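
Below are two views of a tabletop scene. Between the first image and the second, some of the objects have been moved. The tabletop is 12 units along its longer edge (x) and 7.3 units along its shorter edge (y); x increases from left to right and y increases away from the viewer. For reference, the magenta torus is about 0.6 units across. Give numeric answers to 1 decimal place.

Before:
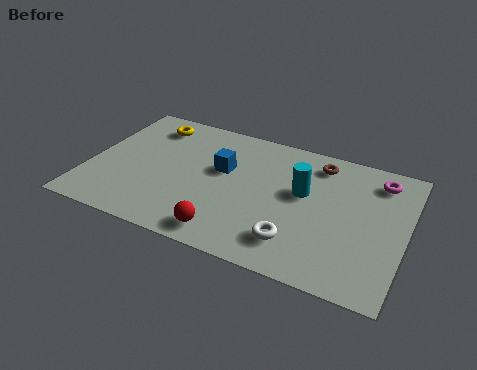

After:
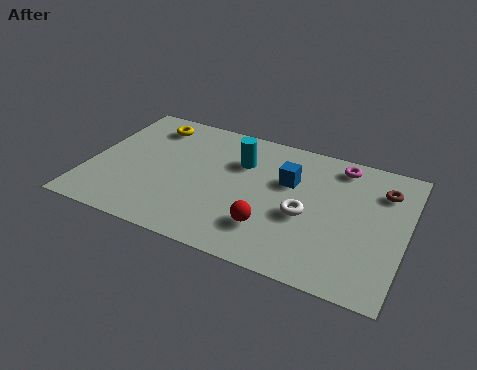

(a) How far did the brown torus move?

2.6

From (8.5, 6.1) to (11.0, 5.5), the brown torus covered √(2.5² + 0.6²) ≈ 2.6 units.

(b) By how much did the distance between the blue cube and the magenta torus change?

-3.6

They were about 6.0 units apart before and 2.4 after — 3.6 units closer together.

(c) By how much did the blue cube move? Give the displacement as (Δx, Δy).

(2.5, 0.3)

From the two frames, the blue cube sits at roughly (5.0, 4.4) before and (7.5, 4.7) after.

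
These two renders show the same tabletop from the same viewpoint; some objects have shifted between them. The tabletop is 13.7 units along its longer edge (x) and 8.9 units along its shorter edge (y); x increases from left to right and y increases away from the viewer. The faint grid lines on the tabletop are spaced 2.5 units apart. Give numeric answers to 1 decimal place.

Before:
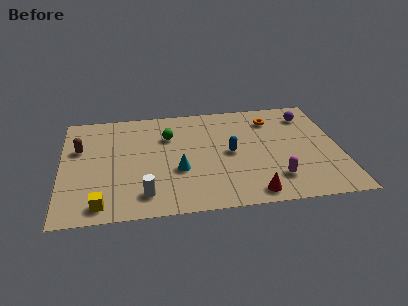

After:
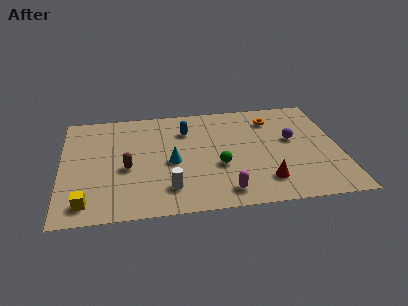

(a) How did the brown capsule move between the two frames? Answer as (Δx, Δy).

(2.3, -1.9)

From the two frames, the brown capsule sits at roughly (0.9, 5.7) before and (3.2, 3.8) after.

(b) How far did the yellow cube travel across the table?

0.7

From (1.9, 1.1) to (1.2, 1.3), the yellow cube covered √(0.7² + 0.2²) ≈ 0.7 units.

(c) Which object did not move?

the orange torus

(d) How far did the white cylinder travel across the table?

1.2

From (4.0, 1.6) to (5.2, 1.9), the white cylinder covered √(1.2² + 0.3²) ≈ 1.2 units.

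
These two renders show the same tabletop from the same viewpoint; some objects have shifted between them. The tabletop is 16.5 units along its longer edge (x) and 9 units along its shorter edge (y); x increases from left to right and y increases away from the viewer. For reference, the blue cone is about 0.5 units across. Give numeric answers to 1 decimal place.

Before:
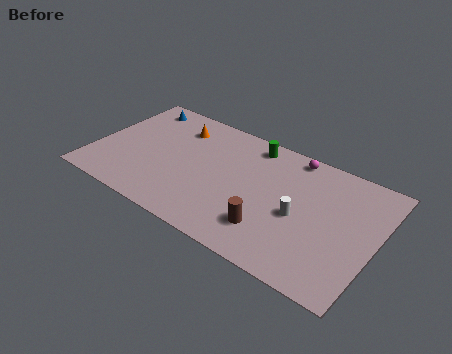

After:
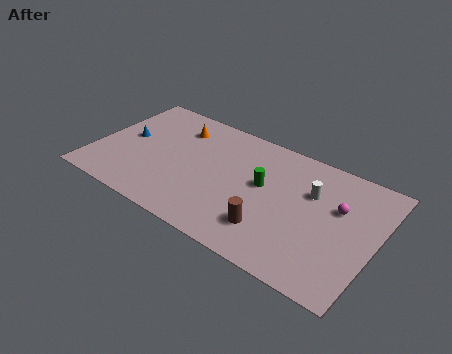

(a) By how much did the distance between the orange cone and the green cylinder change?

+1.3

Before: roughly 4.5 units apart; after: 5.8. That's 1.3 units further apart.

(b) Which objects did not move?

the brown cylinder and the orange cone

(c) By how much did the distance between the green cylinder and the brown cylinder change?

-2.9

Before: roughly 5.9 units apart; after: 3.0. That's 2.9 units closer together.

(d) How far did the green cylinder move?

2.9

The green cylinder was near (8.8, 7.8) before and (9.9, 5.1) after, so it travelled √(1.1² + 2.7²) ≈ 2.9 units.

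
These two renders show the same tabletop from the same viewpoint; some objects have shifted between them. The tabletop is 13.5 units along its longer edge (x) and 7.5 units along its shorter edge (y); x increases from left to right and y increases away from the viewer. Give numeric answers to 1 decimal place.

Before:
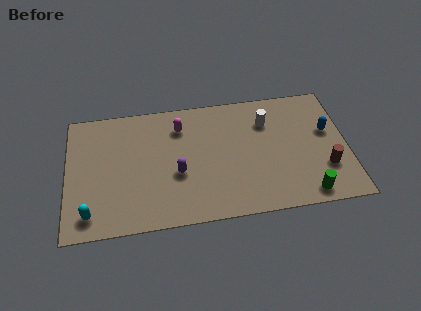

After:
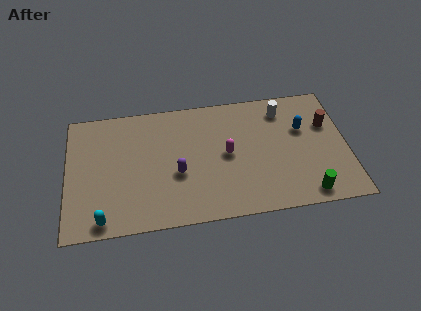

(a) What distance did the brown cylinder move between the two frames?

2.6

The brown cylinder moved from about (12.4, 2.3) to (12.6, 4.9), a distance of √(0.2² + 2.6²) ≈ 2.6.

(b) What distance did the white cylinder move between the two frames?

1.0

The white cylinder moved from about (9.7, 5.5) to (10.5, 6.1), a distance of √(0.8² + 0.6²) ≈ 1.0.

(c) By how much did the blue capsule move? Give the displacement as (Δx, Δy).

(-1.2, 0.3)

From the two frames, the blue capsule sits at roughly (12.6, 4.5) before and (11.4, 4.8) after.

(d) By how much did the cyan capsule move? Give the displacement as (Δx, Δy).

(0.6, -0.4)

The cyan capsule started near (1.1, 1.2) and ended near (1.7, 0.8).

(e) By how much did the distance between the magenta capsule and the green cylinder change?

-3.0

They were about 7.7 units apart before and 4.7 after — 3.0 units closer together.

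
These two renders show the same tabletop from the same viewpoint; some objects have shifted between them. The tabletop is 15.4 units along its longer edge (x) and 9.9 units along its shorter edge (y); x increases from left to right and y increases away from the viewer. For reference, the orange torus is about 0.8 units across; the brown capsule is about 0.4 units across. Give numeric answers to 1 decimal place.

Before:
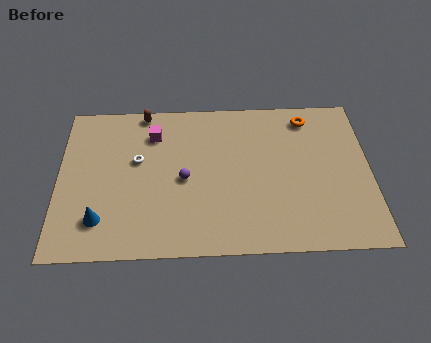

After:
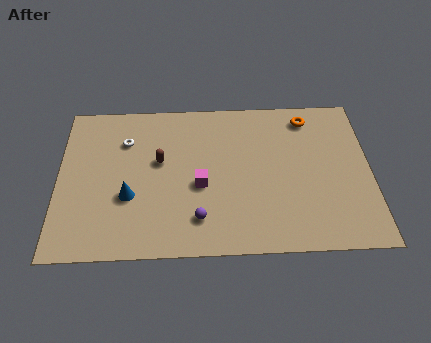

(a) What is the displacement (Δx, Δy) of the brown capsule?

(0.8, -3.3)

The brown capsule started near (4.2, 9.1) and ended near (5.0, 5.8).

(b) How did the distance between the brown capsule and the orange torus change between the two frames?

-0.4

Before: roughly 8.2 units apart; after: 7.8. That's 0.4 units closer together.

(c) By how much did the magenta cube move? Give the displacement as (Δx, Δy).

(2.3, -3.4)

The magenta cube was at about (4.7, 7.6) and moved to about (7.0, 4.2).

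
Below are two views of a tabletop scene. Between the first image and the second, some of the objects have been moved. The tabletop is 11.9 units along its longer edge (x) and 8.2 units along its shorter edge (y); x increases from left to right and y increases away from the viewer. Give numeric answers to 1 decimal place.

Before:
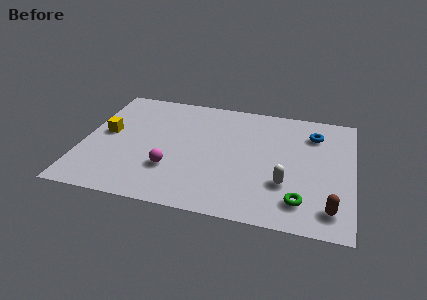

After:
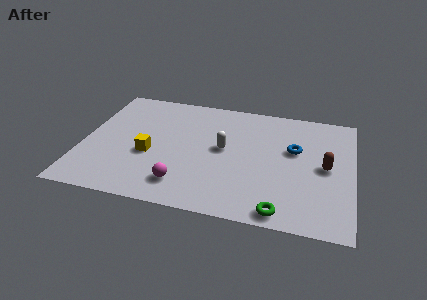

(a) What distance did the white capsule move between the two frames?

3.3

From (9.0, 2.6) to (6.2, 4.4), the white capsule covered √(2.8² + 1.8²) ≈ 3.3 units.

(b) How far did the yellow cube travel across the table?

2.3

From (1.0, 4.4) to (3.0, 3.3), the yellow cube covered √(2.0² + 1.1²) ≈ 2.3 units.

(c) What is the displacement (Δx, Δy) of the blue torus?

(-0.8, -1.3)

From the two frames, the blue torus sits at roughly (10.1, 6.3) before and (9.3, 5.0) after.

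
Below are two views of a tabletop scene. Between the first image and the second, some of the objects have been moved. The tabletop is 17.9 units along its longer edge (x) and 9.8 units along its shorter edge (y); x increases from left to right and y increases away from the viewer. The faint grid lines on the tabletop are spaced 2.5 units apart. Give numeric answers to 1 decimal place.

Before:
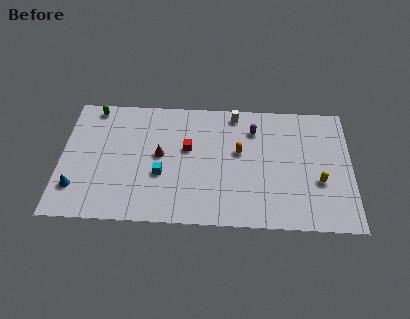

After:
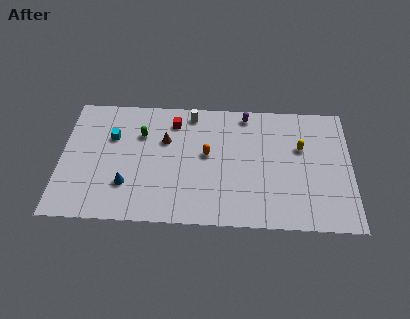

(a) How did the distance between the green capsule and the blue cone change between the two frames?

-2.4

They were about 6.5 units apart before and 4.1 after — 2.4 units closer together.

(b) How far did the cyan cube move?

4.2

The cyan cube was near (6.2, 3.7) before and (3.1, 6.5) after, so it travelled √(3.1² + 2.8²) ≈ 4.2 units.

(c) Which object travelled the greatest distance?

the cyan cube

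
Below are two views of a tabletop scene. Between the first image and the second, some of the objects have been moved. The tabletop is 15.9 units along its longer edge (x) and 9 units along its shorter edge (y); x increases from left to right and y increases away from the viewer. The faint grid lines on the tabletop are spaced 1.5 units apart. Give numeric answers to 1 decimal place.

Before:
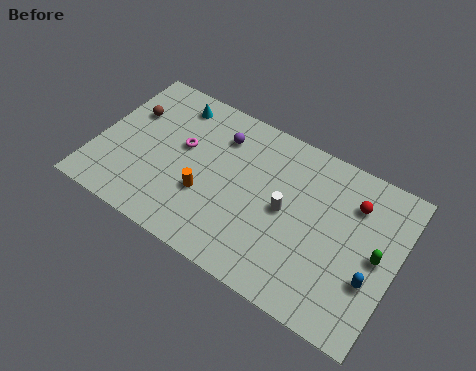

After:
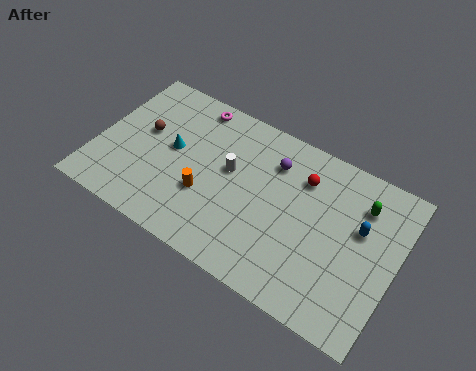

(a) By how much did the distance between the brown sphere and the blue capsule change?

-2.1

They were about 13.7 units apart before and 11.6 after — 2.1 units closer together.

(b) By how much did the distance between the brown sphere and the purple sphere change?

+2.1

They were about 4.9 units apart before and 7.0 after — 2.1 units further apart.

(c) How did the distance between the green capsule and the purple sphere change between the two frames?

-4.3

The distance was about 9.0 in the first image and 4.7 in the second, so they moved 4.3 units closer together.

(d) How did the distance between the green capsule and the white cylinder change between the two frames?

+2.2

The distance was about 4.8 in the first image and 7.0 in the second, so they moved 2.2 units further apart.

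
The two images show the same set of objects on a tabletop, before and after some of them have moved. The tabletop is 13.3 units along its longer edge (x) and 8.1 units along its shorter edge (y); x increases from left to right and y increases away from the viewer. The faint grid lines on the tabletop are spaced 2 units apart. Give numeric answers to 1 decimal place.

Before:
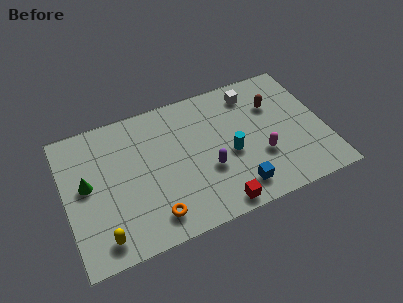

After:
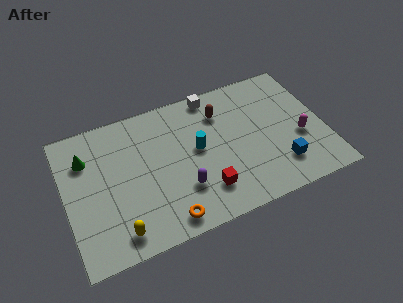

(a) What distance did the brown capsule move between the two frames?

2.7

The brown capsule was near (10.9, 5.6) before and (8.2, 6.1) after, so it travelled √(2.7² + 0.5²) ≈ 2.7 units.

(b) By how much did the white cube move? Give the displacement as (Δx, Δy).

(-2.0, 0.6)

From the two frames, the white cube sits at roughly (9.9, 6.7) before and (7.9, 7.3) after.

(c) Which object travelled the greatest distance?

the brown capsule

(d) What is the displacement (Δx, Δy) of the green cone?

(0.1, 1.5)

The green cone started near (1.1, 4.4) and ended near (1.2, 5.9).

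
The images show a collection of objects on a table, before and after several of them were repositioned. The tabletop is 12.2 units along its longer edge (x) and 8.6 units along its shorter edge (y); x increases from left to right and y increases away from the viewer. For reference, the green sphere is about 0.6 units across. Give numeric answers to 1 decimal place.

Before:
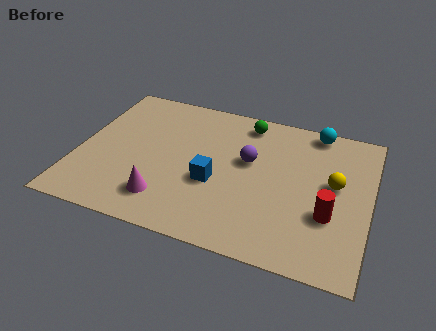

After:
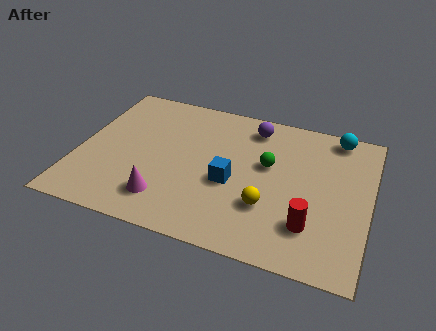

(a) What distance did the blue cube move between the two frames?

0.7

The blue cube moved from about (5.8, 3.4) to (6.5, 3.6), a distance of √(0.7² + 0.2²) ≈ 0.7.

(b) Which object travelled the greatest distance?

the yellow sphere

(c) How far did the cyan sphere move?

0.9

From (9.7, 7.8) to (10.6, 7.7), the cyan sphere covered √(0.9² + 0.1²) ≈ 0.9 units.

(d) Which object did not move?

the magenta cone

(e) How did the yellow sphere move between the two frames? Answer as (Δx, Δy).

(-2.6, -2.1)

The yellow sphere was at about (10.7, 4.8) and moved to about (8.1, 2.7).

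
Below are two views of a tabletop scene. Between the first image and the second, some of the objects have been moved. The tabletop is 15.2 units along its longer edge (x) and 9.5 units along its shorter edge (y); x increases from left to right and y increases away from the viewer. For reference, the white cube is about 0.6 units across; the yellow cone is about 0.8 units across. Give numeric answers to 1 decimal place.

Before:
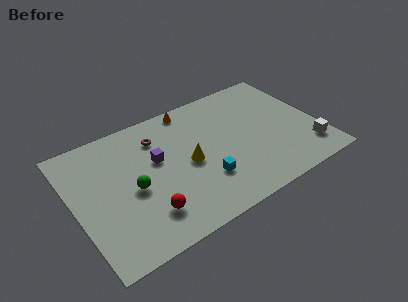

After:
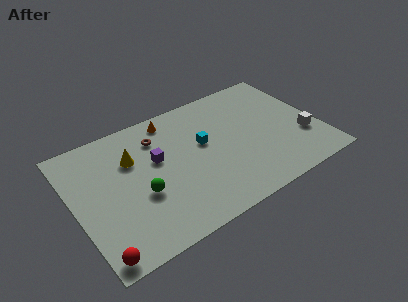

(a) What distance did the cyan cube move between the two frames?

2.7

From (7.7, 2.8) to (8.1, 5.5), the cyan cube covered √(0.4² + 2.7²) ≈ 2.7 units.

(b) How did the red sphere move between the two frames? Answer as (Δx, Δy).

(-3.2, -1.3)

The red sphere started near (4.0, 2.2) and ended near (0.8, 0.9).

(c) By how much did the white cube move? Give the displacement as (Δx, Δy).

(-0.1, 1.1)

From the two frames, the white cube sits at roughly (14.2, 2.0) before and (14.1, 3.1) after.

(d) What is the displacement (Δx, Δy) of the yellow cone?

(-3.2, 2.0)

The yellow cone started near (7.0, 4.5) and ended near (3.8, 6.5).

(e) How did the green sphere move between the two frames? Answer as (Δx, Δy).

(0.4, -0.6)

The green sphere started near (3.5, 4.3) and ended near (3.9, 3.7).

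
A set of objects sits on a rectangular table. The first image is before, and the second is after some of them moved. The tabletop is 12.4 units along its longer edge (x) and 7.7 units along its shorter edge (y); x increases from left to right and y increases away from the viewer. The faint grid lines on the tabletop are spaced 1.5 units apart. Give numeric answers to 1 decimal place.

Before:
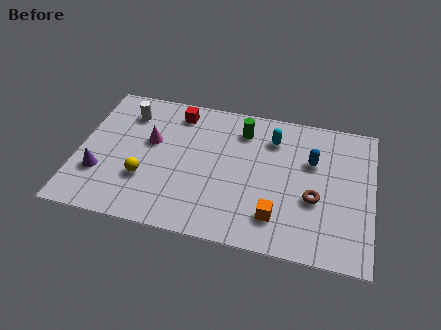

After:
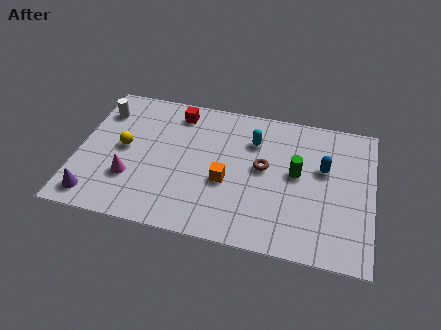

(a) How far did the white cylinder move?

1.1

The white cylinder moved from about (1.9, 6.0) to (0.8, 5.9), a distance of √(1.1² + 0.1²) ≈ 1.1.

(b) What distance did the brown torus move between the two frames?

2.5

From (10.0, 3.0) to (7.8, 4.2), the brown torus covered √(2.2² + 1.2²) ≈ 2.5 units.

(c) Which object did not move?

the red cube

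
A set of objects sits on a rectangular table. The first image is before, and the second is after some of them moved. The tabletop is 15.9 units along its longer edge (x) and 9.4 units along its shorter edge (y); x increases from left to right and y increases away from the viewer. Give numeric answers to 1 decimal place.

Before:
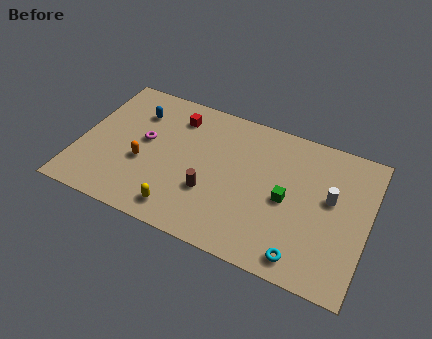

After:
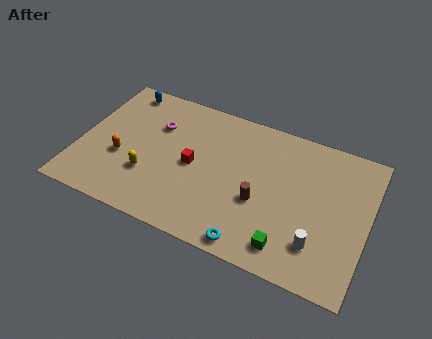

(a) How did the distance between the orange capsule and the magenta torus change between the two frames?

+1.8

The distance was about 1.5 in the first image and 3.3 in the second, so they moved 1.8 units further apart.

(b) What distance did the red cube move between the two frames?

3.2

From (5.0, 7.5) to (6.3, 4.6), the red cube covered √(1.3² + 2.9²) ≈ 3.2 units.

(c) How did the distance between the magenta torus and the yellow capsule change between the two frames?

-1.0

They were about 4.5 units apart before and 3.5 after — 1.0 units closer together.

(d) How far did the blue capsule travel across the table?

1.6

The blue capsule was near (2.8, 7.0) before and (1.8, 8.3) after, so it travelled √(1.0² + 1.3²) ≈ 1.6 units.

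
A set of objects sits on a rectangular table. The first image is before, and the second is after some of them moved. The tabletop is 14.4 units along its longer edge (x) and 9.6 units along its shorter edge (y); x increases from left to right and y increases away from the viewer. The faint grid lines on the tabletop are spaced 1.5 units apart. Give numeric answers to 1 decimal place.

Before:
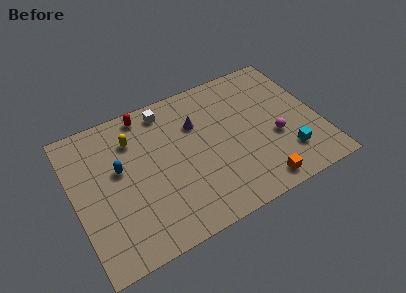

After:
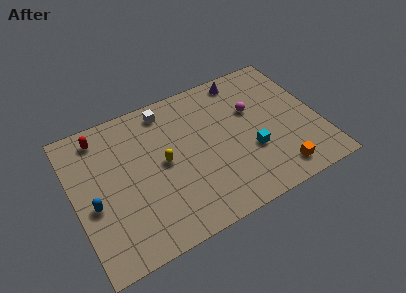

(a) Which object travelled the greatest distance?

the purple cone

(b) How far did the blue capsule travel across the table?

2.3

The blue capsule moved from about (2.7, 5.6) to (1.0, 4.0), a distance of √(1.7² + 1.6²) ≈ 2.3.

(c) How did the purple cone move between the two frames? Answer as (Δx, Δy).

(3.1, 1.9)

The purple cone started near (7.4, 6.6) and ended near (10.5, 8.5).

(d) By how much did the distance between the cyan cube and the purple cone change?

-1.3

Before: roughly 6.4 units apart; after: 5.1. That's 1.3 units closer together.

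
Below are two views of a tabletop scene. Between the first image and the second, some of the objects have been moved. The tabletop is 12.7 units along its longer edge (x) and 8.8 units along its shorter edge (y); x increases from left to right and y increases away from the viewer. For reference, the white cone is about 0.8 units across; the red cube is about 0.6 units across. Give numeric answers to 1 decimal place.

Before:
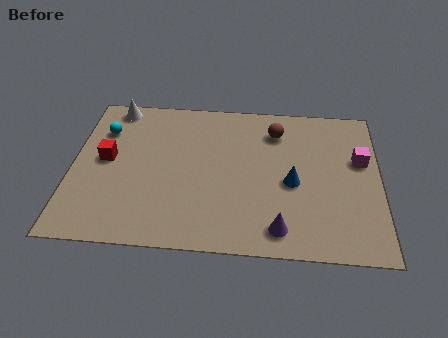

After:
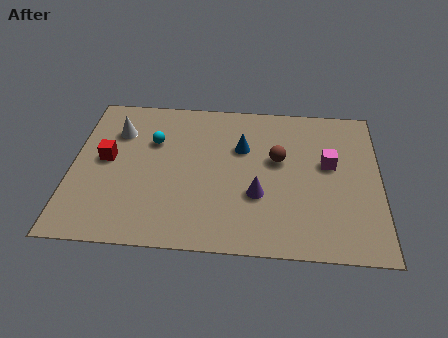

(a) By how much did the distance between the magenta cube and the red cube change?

-1.3

They were about 10.5 units apart before and 9.2 after — 1.3 units closer together.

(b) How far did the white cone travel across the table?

1.5

The white cone was near (1.6, 7.9) before and (1.8, 6.4) after, so it travelled √(0.2² + 1.5²) ≈ 1.5 units.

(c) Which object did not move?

the red cube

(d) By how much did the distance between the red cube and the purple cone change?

-1.5

The distance was about 8.0 in the first image and 6.5 in the second, so they moved 1.5 units closer together.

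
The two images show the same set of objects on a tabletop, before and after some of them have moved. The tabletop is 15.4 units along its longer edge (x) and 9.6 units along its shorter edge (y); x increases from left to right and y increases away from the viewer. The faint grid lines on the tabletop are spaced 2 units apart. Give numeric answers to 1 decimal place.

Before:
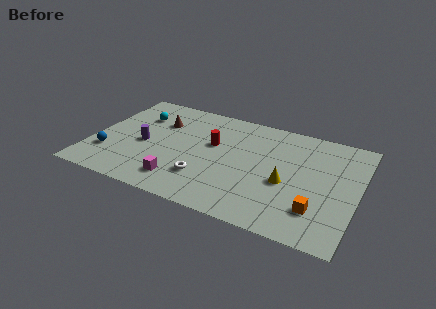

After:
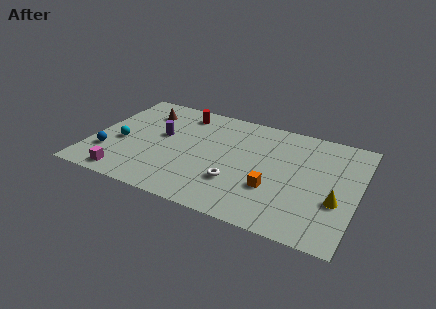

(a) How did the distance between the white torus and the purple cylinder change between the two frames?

+1.2

The distance was about 4.2 in the first image and 5.4 in the second, so they moved 1.2 units further apart.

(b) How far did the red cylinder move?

3.1

The red cylinder moved from about (6.9, 5.8) to (4.8, 8.1), a distance of √(2.1² + 2.3²) ≈ 3.1.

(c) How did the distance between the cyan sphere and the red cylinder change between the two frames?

+0.4

Before: roughly 4.7 units apart; after: 5.1. That's 0.4 units further apart.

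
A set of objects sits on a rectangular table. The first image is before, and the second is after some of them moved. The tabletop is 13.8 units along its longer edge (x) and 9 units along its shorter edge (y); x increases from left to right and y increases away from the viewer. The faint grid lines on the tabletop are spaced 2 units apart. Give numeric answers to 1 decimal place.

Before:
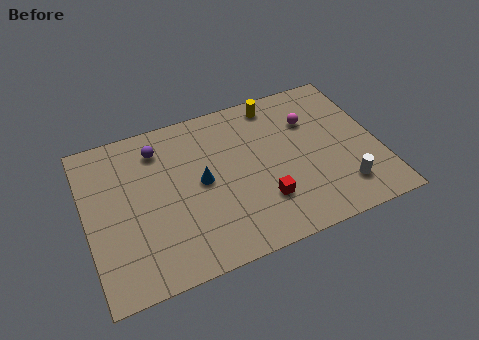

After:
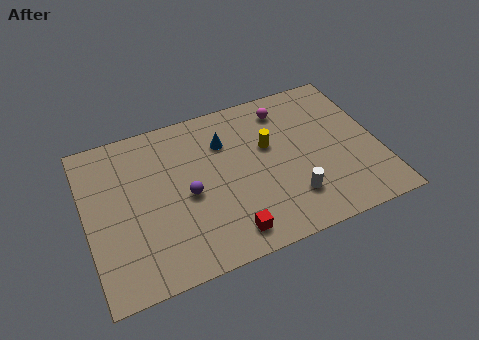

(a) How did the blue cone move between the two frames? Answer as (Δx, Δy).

(1.3, 1.9)

From the two frames, the blue cone sits at roughly (5.4, 4.6) before and (6.7, 6.5) after.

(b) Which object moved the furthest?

the purple sphere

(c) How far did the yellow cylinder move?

2.5

The yellow cylinder was near (9.3, 7.9) before and (8.7, 5.5) after, so it travelled √(0.6² + 2.4²) ≈ 2.5 units.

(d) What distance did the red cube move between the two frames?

2.2

From (8.1, 2.5) to (6.3, 1.3), the red cube covered √(1.8² + 1.2²) ≈ 2.2 units.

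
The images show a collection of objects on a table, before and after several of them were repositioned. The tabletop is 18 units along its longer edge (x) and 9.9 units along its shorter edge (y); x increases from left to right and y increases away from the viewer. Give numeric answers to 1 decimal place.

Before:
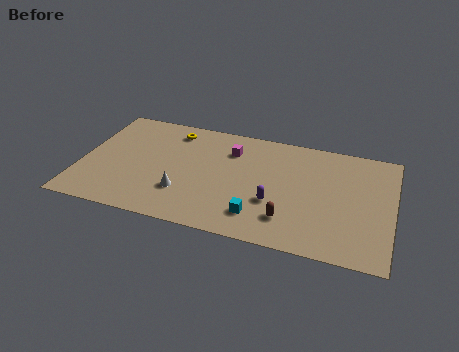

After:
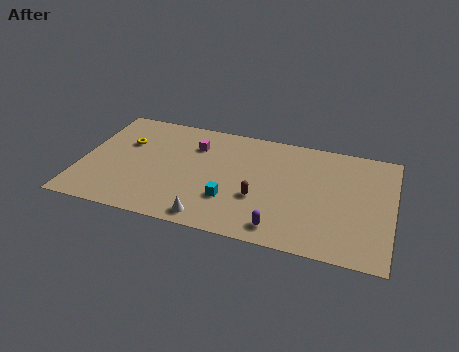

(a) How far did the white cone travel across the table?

2.5

From (6.1, 2.9) to (7.8, 1.1), the white cone covered √(1.7² + 1.8²) ≈ 2.5 units.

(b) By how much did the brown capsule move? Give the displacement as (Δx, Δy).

(-1.8, 1.3)

The brown capsule was at about (12.2, 2.3) and moved to about (10.4, 3.6).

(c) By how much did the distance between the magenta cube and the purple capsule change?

+3.2

They were about 4.8 units apart before and 8.0 after — 3.2 units further apart.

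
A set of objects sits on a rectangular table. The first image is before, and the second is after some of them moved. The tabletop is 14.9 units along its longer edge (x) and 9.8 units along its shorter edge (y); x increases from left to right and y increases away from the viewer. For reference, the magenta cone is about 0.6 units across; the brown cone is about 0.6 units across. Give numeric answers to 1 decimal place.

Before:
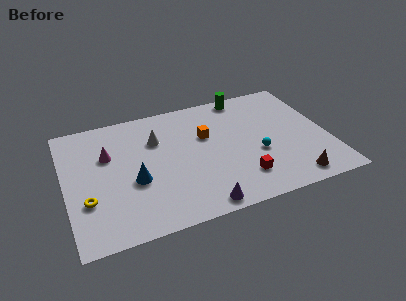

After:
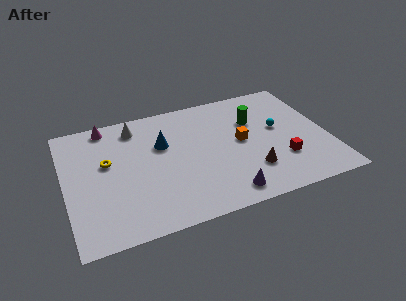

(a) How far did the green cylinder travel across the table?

2.3

The green cylinder was near (10.6, 8.9) before and (10.9, 6.6) after, so it travelled √(0.3² + 2.3²) ≈ 2.3 units.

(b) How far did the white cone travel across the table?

1.8

The white cone was near (5.3, 6.8) before and (4.2, 8.2) after, so it travelled √(1.1² + 1.4²) ≈ 1.8 units.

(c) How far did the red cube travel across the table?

2.5

From (9.7, 2.2) to (12.1, 2.9), the red cube covered √(2.4² + 0.7²) ≈ 2.5 units.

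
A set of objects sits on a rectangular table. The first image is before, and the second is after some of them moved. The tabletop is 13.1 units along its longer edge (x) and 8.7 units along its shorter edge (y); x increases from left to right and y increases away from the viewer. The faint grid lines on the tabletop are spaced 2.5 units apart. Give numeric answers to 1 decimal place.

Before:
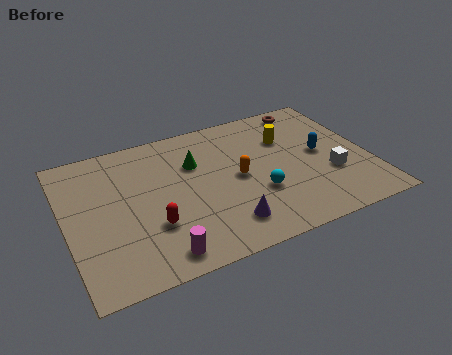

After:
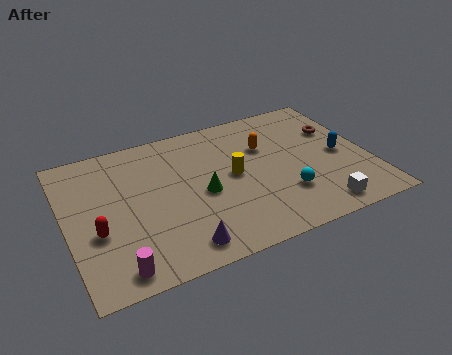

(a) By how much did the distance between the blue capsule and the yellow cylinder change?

+2.7

The distance was about 2.0 in the first image and 4.7 in the second, so they moved 2.7 units further apart.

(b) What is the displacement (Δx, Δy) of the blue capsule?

(0.8, -0.4)

The blue capsule started near (11.1, 4.5) and ended near (11.9, 4.1).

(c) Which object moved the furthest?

the yellow cylinder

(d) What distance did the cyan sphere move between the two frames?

1.2

The cyan sphere moved from about (8.1, 3.0) to (9.2, 2.5), a distance of √(1.1² + 0.5²) ≈ 1.2.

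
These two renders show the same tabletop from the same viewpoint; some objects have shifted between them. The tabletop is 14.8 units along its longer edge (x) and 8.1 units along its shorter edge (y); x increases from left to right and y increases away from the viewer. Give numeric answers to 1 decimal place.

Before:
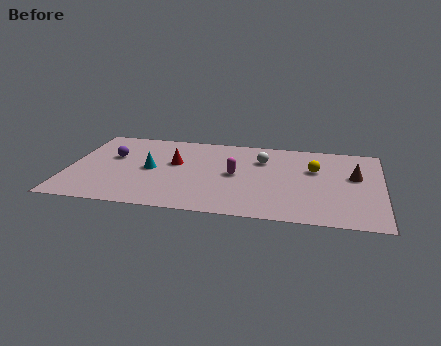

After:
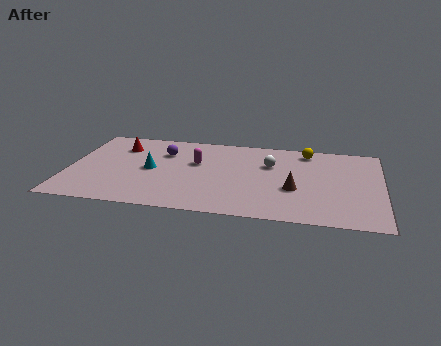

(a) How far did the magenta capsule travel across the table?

2.1

The magenta capsule was near (7.9, 4.1) before and (6.0, 5.0) after, so it travelled √(1.9² + 0.9²) ≈ 2.1 units.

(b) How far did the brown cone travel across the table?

3.3

The brown cone was near (13.5, 4.8) before and (10.7, 3.1) after, so it travelled √(2.8² + 1.7²) ≈ 3.3 units.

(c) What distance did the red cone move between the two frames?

3.0

From (5.0, 4.8) to (2.3, 6.1), the red cone covered √(2.7² + 1.3²) ≈ 3.0 units.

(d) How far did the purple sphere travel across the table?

2.5

The purple sphere was near (2.0, 5.0) before and (4.4, 5.8) after, so it travelled √(2.4² + 0.8²) ≈ 2.5 units.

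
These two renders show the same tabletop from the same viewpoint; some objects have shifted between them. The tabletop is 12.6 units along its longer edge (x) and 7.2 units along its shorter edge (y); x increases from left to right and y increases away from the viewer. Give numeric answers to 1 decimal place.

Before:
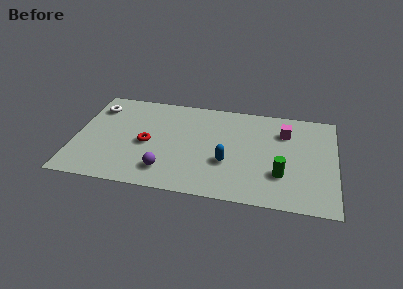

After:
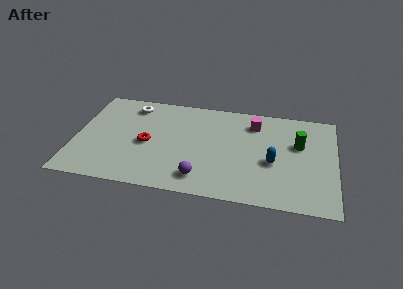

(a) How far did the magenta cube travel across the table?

1.6

From (10.1, 5.3) to (8.6, 5.7), the magenta cube covered √(1.5² + 0.4²) ≈ 1.6 units.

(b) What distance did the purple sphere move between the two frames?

1.7

The purple sphere was near (4.5, 1.5) before and (6.2, 1.3) after, so it travelled √(1.7² + 0.2²) ≈ 1.7 units.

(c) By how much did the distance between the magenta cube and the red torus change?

-1.3

They were about 6.9 units apart before and 5.6 after — 1.3 units closer together.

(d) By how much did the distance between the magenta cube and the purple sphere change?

-1.8

Before: roughly 6.8 units apart; after: 5.0. That's 1.8 units closer together.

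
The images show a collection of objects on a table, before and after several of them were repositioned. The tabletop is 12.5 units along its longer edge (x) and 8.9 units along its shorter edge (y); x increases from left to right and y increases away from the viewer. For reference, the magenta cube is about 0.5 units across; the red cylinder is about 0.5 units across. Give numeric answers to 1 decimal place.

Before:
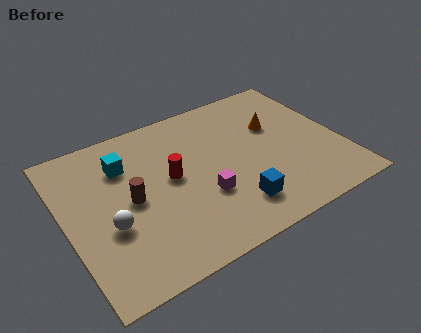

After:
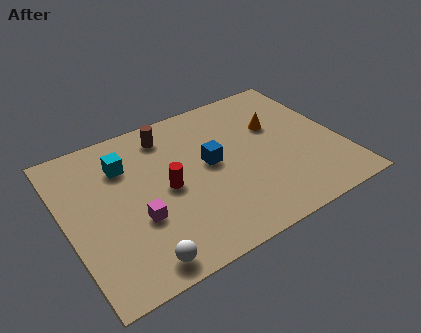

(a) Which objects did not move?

the orange cone and the cyan cube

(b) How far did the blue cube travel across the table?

3.0

The blue cube moved from about (7.2, 1.9) to (6.6, 4.8), a distance of √(0.6² + 2.9²) ≈ 3.0.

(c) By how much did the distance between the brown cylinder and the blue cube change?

-1.9

The distance was about 5.0 in the first image and 3.1 in the second, so they moved 1.9 units closer together.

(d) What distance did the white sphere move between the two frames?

2.6

The white sphere moved from about (1.8, 3.4) to (2.7, 1.0), a distance of √(0.9² + 2.4²) ≈ 2.6.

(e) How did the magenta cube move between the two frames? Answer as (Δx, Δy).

(-3.0, 0.1)

From the two frames, the magenta cube sits at roughly (6.0, 3.1) before and (3.0, 3.2) after.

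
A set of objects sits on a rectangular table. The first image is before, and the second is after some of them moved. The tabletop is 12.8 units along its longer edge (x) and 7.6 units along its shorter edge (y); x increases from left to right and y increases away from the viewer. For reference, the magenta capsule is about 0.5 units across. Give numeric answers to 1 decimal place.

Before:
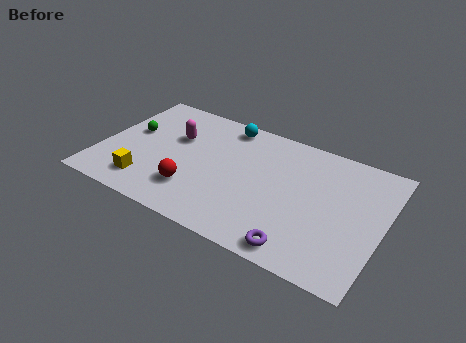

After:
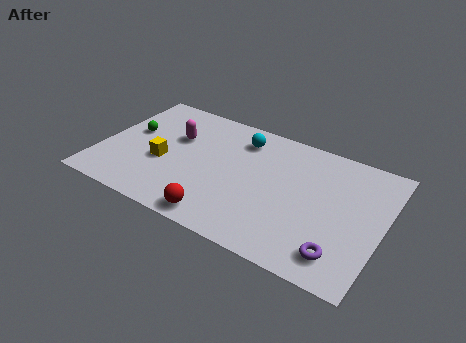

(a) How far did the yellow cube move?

1.7

The yellow cube moved from about (2.4, 1.5) to (2.9, 3.1), a distance of √(0.5² + 1.6²) ≈ 1.7.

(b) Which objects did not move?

the green sphere and the magenta capsule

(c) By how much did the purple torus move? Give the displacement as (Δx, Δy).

(1.7, 0.5)

The purple torus was at about (9.5, 0.9) and moved to about (11.2, 1.4).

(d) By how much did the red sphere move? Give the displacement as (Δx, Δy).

(1.4, -1.1)

The red sphere started near (4.5, 2.0) and ended near (5.9, 0.9).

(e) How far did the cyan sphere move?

1.0

From (5.3, 6.7) to (6.1, 6.1), the cyan sphere covered √(0.8² + 0.6²) ≈ 1.0 units.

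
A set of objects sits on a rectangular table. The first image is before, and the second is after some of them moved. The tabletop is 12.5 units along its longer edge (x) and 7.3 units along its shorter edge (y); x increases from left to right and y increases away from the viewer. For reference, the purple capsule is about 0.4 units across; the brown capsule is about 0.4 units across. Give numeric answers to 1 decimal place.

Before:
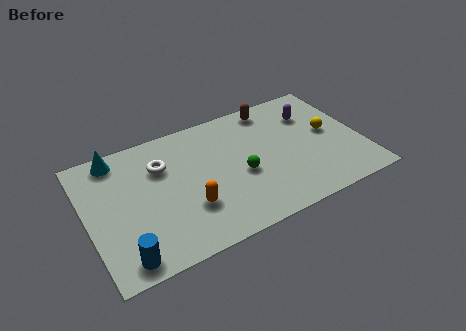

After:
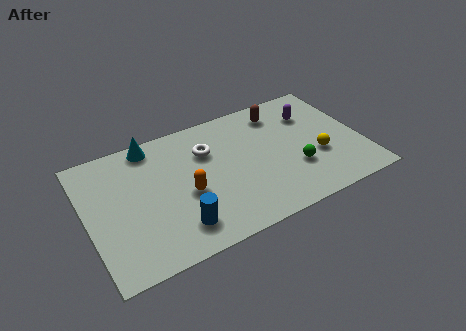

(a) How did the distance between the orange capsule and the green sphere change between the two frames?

+2.3

They were about 2.6 units apart before and 4.9 after — 2.3 units further apart.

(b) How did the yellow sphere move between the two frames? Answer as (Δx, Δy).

(-0.7, -1.2)

The yellow sphere was at about (11.1, 3.9) and moved to about (10.4, 2.7).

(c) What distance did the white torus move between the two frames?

2.1

The white torus was near (3.5, 5.1) before and (5.6, 5.1) after, so it travelled √(2.1² + 0.0²) ≈ 2.1 units.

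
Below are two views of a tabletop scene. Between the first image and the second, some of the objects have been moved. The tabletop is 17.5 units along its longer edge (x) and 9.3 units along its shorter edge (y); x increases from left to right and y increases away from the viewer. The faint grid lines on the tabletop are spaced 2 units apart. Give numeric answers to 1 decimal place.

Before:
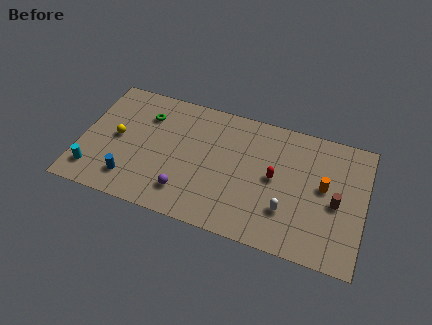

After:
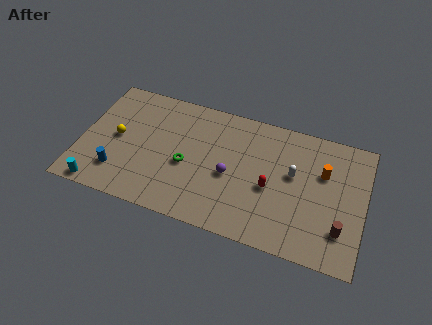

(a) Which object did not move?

the yellow sphere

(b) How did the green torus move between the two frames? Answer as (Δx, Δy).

(2.8, -2.9)

The green torus was at about (3.8, 6.9) and moved to about (6.6, 4.0).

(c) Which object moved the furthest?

the green torus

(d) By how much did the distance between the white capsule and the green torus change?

-3.4

The distance was about 10.0 in the first image and 6.6 in the second, so they moved 3.4 units closer together.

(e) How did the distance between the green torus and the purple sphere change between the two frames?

-3.0

They were about 5.7 units apart before and 2.7 after — 3.0 units closer together.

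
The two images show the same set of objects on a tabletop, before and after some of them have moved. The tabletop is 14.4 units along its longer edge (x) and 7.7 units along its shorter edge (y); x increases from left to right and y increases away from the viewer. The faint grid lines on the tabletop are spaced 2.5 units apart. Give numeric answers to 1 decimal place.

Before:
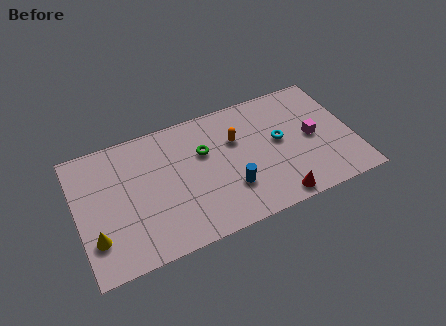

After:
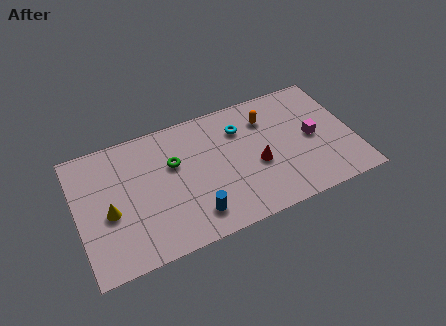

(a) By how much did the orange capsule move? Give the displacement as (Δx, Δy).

(1.7, 0.7)

The orange capsule was at about (8.4, 5.1) and moved to about (10.1, 5.8).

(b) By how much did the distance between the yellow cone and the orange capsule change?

+0.7

They were about 8.2 units apart before and 8.9 after — 0.7 units further apart.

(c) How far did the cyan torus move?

2.4

The cyan torus was near (10.6, 4.2) before and (8.7, 5.7) after, so it travelled √(1.9² + 1.5²) ≈ 2.4 units.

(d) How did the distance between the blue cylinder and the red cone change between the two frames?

+1.2

Before: roughly 2.7 units apart; after: 3.9. That's 1.2 units further apart.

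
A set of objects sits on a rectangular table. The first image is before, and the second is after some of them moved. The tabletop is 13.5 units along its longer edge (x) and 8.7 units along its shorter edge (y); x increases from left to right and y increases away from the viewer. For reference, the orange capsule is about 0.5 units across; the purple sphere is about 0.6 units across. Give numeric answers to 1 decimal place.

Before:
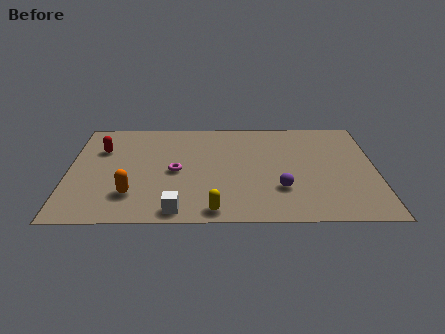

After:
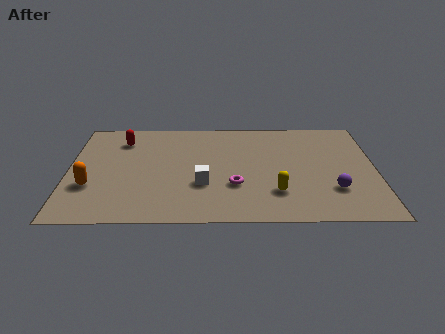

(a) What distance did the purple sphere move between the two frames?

2.3

From (9.3, 2.6) to (11.6, 2.5), the purple sphere covered √(2.3² + 0.1²) ≈ 2.3 units.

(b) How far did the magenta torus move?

2.9

From (4.7, 4.1) to (7.3, 2.9), the magenta torus covered √(2.6² + 1.2²) ≈ 2.9 units.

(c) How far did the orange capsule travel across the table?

1.9

The orange capsule was near (2.8, 2.2) before and (1.0, 2.9) after, so it travelled √(1.8² + 0.7²) ≈ 1.9 units.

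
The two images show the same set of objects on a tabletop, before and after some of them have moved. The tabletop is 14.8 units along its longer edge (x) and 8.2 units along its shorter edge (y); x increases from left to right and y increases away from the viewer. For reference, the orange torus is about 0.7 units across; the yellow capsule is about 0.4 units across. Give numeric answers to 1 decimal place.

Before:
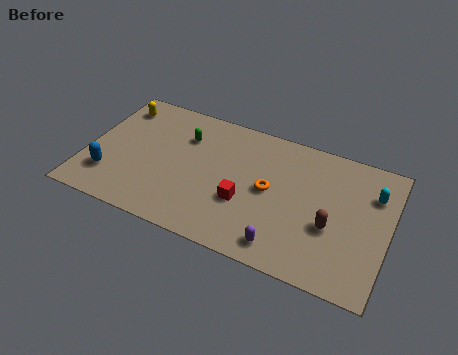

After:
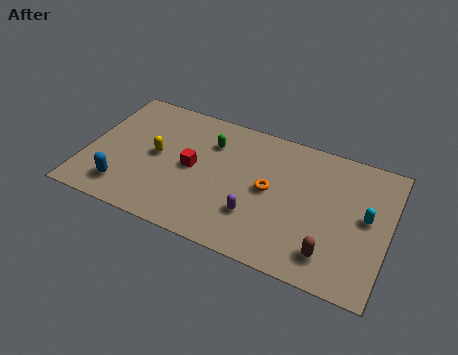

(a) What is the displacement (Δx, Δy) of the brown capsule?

(0.1, -1.6)

From the two frames, the brown capsule sits at roughly (12.1, 3.2) before and (12.2, 1.6) after.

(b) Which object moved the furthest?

the yellow capsule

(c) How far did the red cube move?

2.9

The red cube was near (7.9, 3.0) before and (5.2, 4.1) after, so it travelled √(2.7² + 1.1²) ≈ 2.9 units.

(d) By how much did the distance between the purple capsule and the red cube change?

+0.9

Before: roughly 2.8 units apart; after: 3.7. That's 0.9 units further apart.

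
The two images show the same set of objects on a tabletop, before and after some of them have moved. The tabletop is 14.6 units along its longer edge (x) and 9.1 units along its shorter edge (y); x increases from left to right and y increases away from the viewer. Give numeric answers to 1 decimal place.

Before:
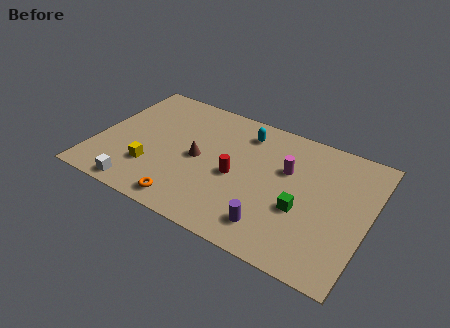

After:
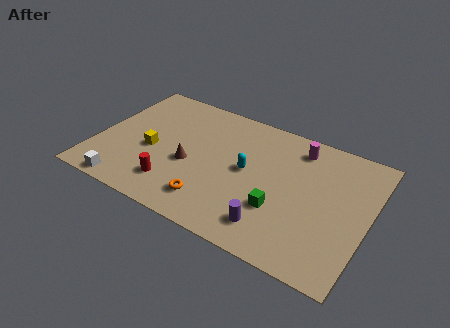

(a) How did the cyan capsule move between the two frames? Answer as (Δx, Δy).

(0.5, -2.6)

From the two frames, the cyan capsule sits at roughly (7.6, 7.4) before and (8.1, 4.8) after.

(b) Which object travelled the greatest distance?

the red cylinder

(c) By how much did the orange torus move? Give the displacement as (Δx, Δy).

(1.2, 0.7)

The orange torus started near (5.4, 1.1) and ended near (6.6, 1.8).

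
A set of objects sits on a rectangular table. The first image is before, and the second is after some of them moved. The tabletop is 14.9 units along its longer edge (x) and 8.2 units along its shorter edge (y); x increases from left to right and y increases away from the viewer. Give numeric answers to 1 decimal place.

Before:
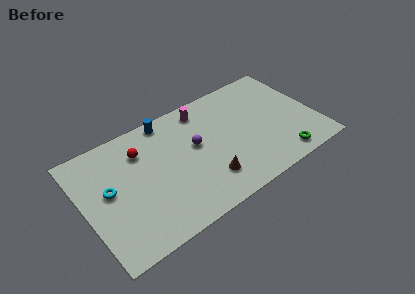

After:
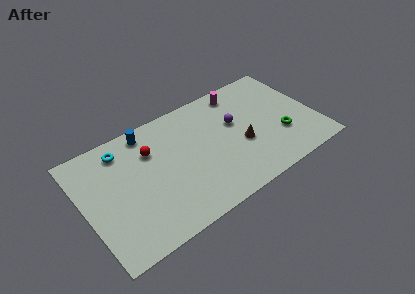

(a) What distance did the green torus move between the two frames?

1.6

The green torus was near (12.2, 1.1) before and (12.5, 2.7) after, so it travelled √(0.3² + 1.6²) ≈ 1.6 units.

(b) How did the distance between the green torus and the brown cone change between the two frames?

-2.2

They were about 4.8 units apart before and 2.6 after — 2.2 units closer together.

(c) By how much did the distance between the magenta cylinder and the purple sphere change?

-0.3

Before: roughly 2.5 units apart; after: 2.2. That's 0.3 units closer together.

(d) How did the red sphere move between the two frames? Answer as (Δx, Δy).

(0.6, -0.3)

From the two frames, the red sphere sits at roughly (3.9, 6.1) before and (4.5, 5.8) after.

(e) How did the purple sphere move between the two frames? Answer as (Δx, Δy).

(2.7, 0.3)

The purple sphere started near (7.2, 4.7) and ended near (9.9, 5.0).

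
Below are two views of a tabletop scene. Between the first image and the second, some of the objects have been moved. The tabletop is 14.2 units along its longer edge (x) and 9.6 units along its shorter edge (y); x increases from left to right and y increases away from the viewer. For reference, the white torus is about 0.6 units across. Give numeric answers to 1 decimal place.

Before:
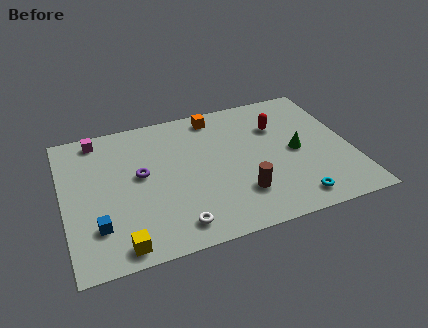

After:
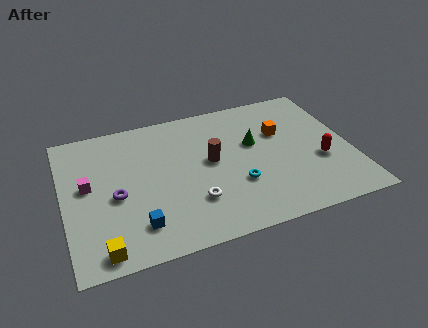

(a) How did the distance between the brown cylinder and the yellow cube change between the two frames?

+0.9

Before: roughly 6.2 units apart; after: 7.1. That's 0.9 units further apart.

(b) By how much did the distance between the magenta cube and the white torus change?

-2.2

The distance was about 7.8 in the first image and 5.6 in the second, so they moved 2.2 units closer together.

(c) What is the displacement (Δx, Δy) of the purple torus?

(-1.3, -1.1)

The purple torus was at about (3.8, 5.3) and moved to about (2.5, 4.2).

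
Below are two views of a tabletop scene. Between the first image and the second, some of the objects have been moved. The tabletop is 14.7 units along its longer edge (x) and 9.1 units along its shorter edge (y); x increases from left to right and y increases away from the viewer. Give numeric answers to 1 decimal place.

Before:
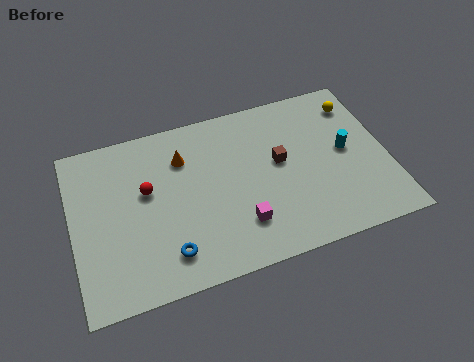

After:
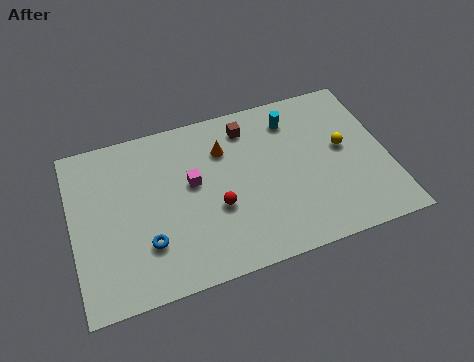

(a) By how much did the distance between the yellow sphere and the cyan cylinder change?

+0.6

The distance was about 2.6 in the first image and 3.2 in the second, so they moved 0.6 units further apart.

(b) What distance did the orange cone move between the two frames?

1.9

From (5.3, 6.7) to (7.2, 6.6), the orange cone covered √(1.9² + 0.1²) ≈ 1.9 units.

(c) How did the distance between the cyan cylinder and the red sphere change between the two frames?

-3.9

The distance was about 9.3 in the first image and 5.4 in the second, so they moved 3.9 units closer together.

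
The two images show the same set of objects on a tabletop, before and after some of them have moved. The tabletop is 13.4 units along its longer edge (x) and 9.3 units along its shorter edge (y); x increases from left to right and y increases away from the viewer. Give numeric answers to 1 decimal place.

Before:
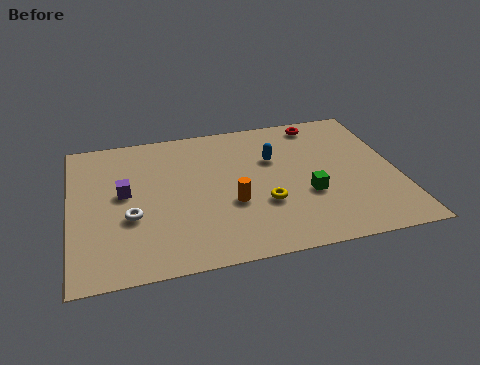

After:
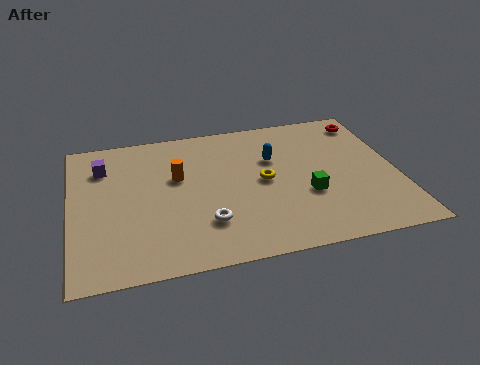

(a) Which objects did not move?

the blue capsule and the green cube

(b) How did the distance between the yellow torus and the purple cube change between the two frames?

+1.0

They were about 5.9 units apart before and 6.9 after — 1.0 units further apart.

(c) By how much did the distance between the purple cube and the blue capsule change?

+0.8

Before: roughly 6.3 units apart; after: 7.1. That's 0.8 units further apart.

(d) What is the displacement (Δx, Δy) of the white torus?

(3.0, -1.0)

The white torus started near (2.4, 3.5) and ended near (5.4, 2.5).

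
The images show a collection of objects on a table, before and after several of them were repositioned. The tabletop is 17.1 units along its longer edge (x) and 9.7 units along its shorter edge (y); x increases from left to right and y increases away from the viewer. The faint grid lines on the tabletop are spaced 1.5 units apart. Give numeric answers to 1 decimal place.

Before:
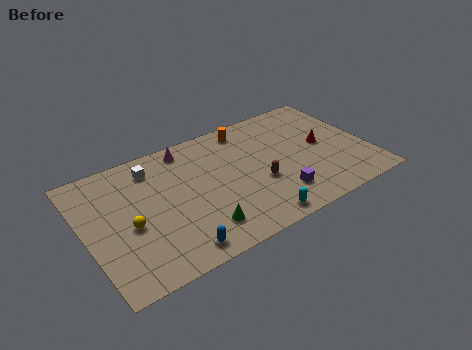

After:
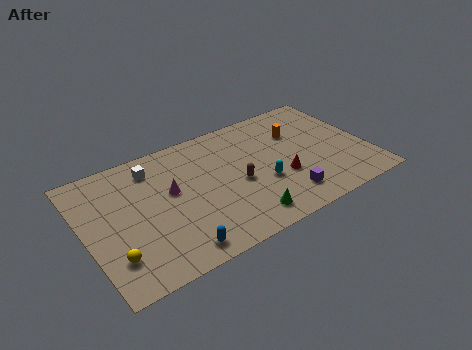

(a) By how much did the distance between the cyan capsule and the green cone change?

-0.8

The distance was about 3.4 in the first image and 2.6 in the second, so they moved 0.8 units closer together.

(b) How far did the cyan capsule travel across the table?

2.8

The cyan capsule was near (9.6, 1.0) before and (10.5, 3.6) after, so it travelled √(0.9² + 2.6²) ≈ 2.8 units.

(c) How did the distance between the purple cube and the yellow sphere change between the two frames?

+1.4

The distance was about 8.9 in the first image and 10.3 in the second, so they moved 1.4 units further apart.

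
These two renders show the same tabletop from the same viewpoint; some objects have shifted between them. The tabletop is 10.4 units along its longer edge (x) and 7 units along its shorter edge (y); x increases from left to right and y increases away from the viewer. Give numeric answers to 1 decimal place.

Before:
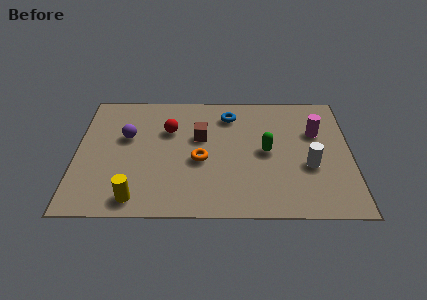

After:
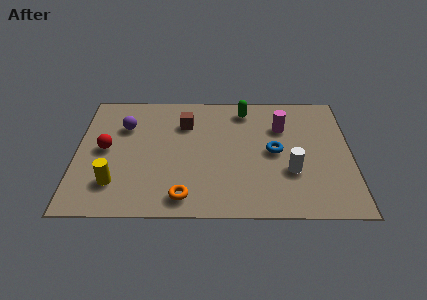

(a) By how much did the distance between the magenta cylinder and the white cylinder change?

+0.6

The distance was about 1.9 in the first image and 2.5 in the second, so they moved 0.6 units further apart.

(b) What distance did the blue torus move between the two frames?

2.7

The blue torus was near (5.8, 5.6) before and (7.5, 3.5) after, so it travelled √(1.7² + 2.1²) ≈ 2.7 units.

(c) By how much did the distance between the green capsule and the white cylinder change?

+2.1

They were about 1.8 units apart before and 3.9 after — 2.1 units further apart.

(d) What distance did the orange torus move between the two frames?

2.1

The orange torus moved from about (4.7, 3.0) to (4.1, 1.0), a distance of √(0.6² + 2.0²) ≈ 2.1.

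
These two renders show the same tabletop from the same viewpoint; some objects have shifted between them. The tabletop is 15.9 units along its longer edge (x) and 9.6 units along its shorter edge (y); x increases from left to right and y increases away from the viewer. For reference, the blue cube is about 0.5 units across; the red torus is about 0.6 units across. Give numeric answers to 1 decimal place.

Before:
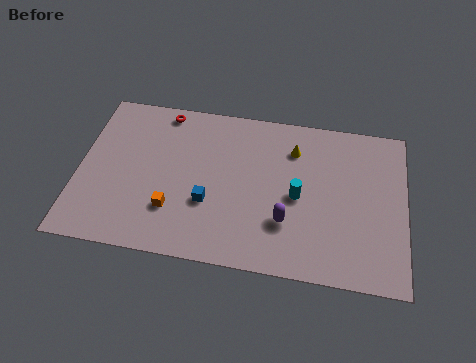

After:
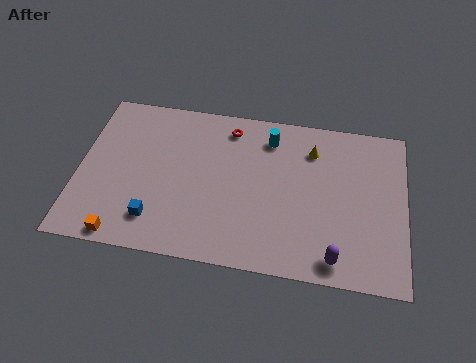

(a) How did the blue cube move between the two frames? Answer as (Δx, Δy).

(-2.5, -1.4)

The blue cube was at about (6.4, 3.4) and moved to about (3.9, 2.0).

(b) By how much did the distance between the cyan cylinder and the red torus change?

-5.9

The distance was about 7.9 in the first image and 2.0 in the second, so they moved 5.9 units closer together.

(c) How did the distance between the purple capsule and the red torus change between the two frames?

+0.3

They were about 8.5 units apart before and 8.8 after — 0.3 units further apart.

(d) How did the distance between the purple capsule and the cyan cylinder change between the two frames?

+5.7

The distance was about 1.7 in the first image and 7.4 in the second, so they moved 5.7 units further apart.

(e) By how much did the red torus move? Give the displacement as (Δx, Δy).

(3.3, -0.5)

The red torus was at about (3.9, 8.6) and moved to about (7.2, 8.1).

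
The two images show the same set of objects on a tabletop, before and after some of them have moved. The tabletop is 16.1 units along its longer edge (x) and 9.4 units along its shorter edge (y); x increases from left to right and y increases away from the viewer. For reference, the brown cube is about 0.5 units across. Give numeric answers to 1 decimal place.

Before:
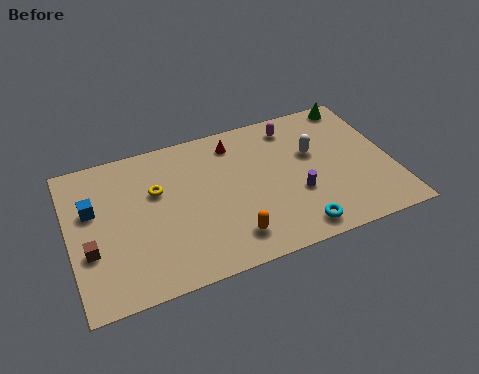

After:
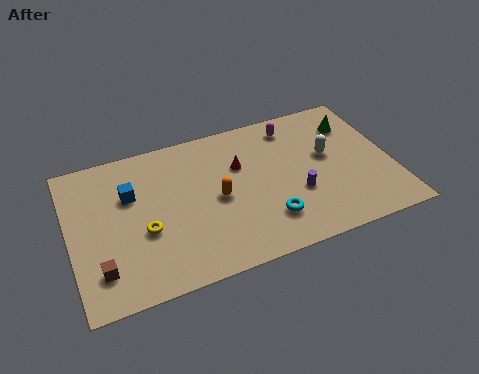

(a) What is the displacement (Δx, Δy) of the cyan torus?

(-1.3, 1.1)

The cyan torus started near (10.9, 1.2) and ended near (9.6, 2.3).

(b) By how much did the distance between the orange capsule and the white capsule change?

-0.3

The distance was about 6.1 in the first image and 5.8 in the second, so they moved 0.3 units closer together.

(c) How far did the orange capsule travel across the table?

2.7

The orange capsule was near (7.7, 1.8) before and (7.3, 4.5) after, so it travelled √(0.4² + 2.7²) ≈ 2.7 units.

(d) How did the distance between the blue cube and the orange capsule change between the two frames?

-3.2

Before: roughly 7.7 units apart; after: 4.5. That's 3.2 units closer together.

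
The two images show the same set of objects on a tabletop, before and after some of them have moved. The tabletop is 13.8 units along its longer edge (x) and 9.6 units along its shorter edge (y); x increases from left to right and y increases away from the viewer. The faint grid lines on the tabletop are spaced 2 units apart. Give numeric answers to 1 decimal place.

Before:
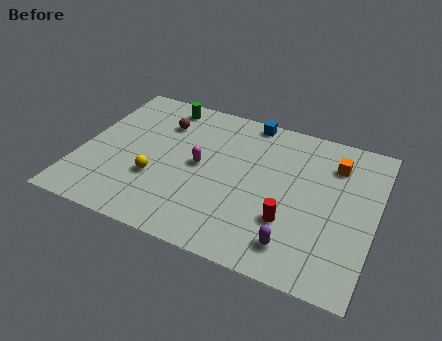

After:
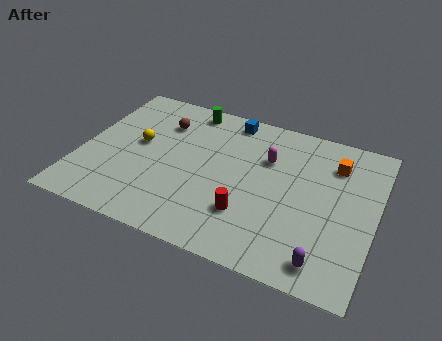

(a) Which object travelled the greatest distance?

the magenta capsule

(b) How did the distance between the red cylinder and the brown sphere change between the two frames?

-1.3

They were about 7.7 units apart before and 6.4 after — 1.3 units closer together.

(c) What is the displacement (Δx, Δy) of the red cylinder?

(-1.9, -0.3)

The red cylinder was at about (10.0, 3.0) and moved to about (8.1, 2.7).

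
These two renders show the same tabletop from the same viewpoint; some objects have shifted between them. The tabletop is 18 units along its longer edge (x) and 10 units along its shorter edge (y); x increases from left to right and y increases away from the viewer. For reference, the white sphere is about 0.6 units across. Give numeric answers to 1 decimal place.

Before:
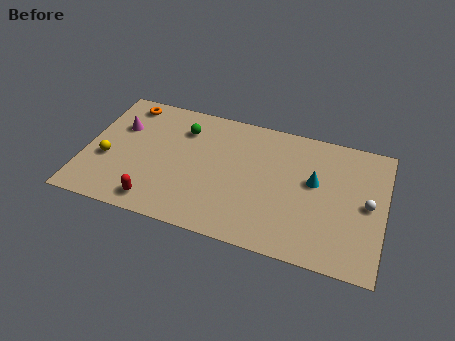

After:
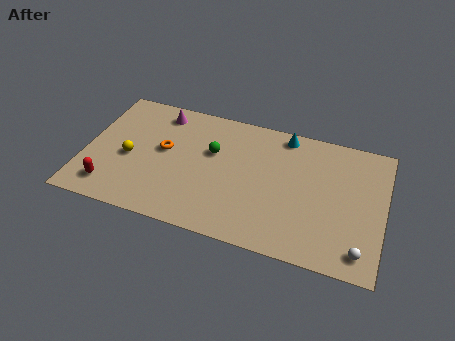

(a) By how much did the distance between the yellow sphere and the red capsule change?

-1.3

Before: roughly 4.1 units apart; after: 2.8. That's 1.3 units closer together.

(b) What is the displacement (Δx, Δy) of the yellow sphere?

(1.3, 0.5)

The yellow sphere was at about (1.4, 3.9) and moved to about (2.7, 4.4).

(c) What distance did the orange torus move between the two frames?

4.0

From (2.1, 8.7) to (4.7, 5.6), the orange torus covered √(2.6² + 3.1²) ≈ 4.0 units.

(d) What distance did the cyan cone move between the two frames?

3.7

From (13.8, 5.8) to (11.8, 8.9), the cyan cone covered √(2.0² + 3.1²) ≈ 3.7 units.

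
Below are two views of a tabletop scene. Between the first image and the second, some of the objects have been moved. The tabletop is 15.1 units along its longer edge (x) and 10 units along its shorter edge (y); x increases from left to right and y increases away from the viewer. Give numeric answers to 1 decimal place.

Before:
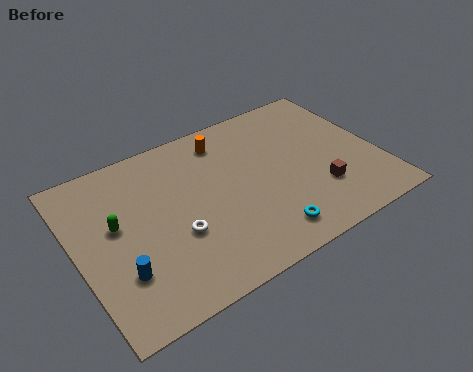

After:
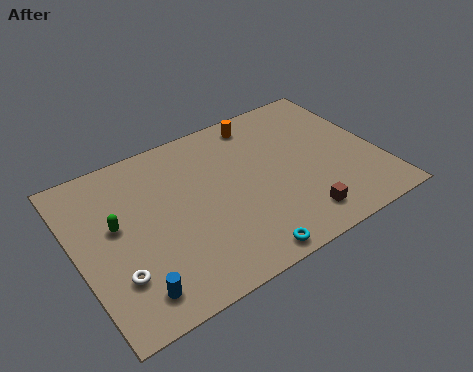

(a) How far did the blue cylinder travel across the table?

1.4

The blue cylinder was near (1.8, 2.9) before and (2.2, 1.6) after, so it travelled √(0.4² + 1.3²) ≈ 1.4 units.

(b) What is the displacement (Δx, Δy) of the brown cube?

(-1.3, -1.2)

The brown cube started near (11.8, 2.9) and ended near (10.5, 1.7).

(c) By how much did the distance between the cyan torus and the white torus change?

+1.6

Before: roughly 4.6 units apart; after: 6.2. That's 1.6 units further apart.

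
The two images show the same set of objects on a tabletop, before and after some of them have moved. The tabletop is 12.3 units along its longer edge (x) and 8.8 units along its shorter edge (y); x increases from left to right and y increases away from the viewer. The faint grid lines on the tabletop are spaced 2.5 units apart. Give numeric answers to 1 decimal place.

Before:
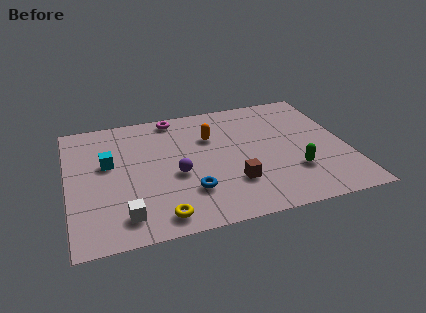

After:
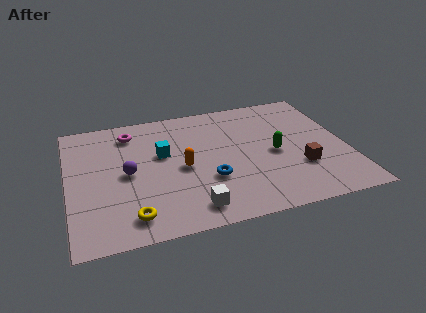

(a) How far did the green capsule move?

1.7

From (9.8, 2.6) to (9.1, 4.1), the green capsule covered √(0.7² + 1.5²) ≈ 1.7 units.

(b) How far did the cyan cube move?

2.4

From (1.8, 5.2) to (4.2, 5.3), the cyan cube covered √(2.4² + 0.1²) ≈ 2.4 units.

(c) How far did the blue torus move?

1.1

The blue torus was near (5.2, 2.4) before and (6.1, 3.0) after, so it travelled √(0.9² + 0.6²) ≈ 1.1 units.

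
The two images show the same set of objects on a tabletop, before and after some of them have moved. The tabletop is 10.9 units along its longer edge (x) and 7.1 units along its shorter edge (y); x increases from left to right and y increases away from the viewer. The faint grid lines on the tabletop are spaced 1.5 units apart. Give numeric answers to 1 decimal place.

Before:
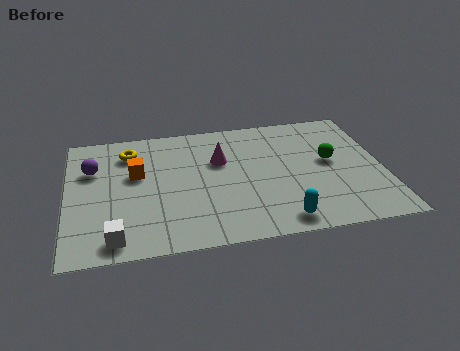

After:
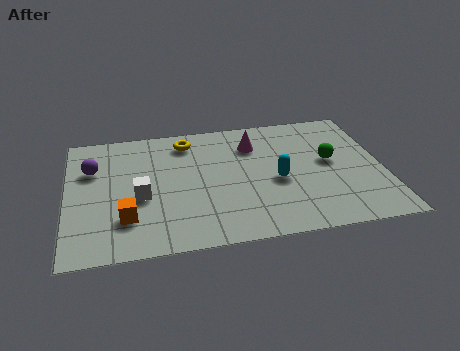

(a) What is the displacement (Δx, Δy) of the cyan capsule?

(0.0, 2.2)

From the two frames, the cyan capsule sits at roughly (7.2, 0.9) before and (7.2, 3.1) after.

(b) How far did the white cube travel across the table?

2.3

The white cube was near (1.6, 0.9) before and (2.5, 3.0) after, so it travelled √(0.9² + 2.1²) ≈ 2.3 units.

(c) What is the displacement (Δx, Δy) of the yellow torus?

(2.0, 0.3)

From the two frames, the yellow torus sits at roughly (2.2, 5.6) before and (4.2, 5.9) after.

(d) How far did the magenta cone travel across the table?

1.4

From (5.3, 4.6) to (6.5, 5.3), the magenta cone covered √(1.2² + 0.7²) ≈ 1.4 units.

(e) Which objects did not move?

the green sphere and the purple sphere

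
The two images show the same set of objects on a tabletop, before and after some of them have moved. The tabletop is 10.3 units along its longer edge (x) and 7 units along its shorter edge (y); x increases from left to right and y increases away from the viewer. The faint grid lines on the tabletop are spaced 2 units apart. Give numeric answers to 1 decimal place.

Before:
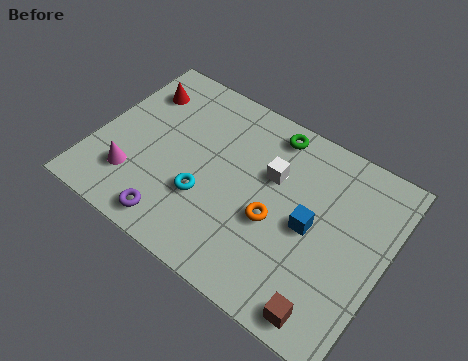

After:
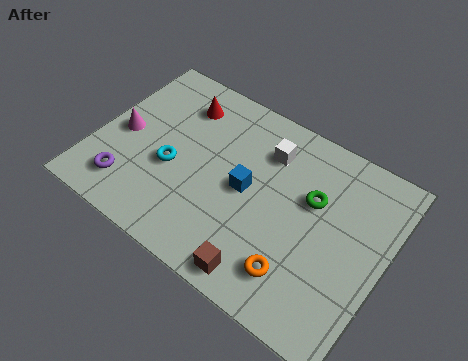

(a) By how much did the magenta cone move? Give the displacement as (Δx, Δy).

(-0.7, 1.5)

The magenta cone started near (1.6, 1.8) and ended near (0.9, 3.3).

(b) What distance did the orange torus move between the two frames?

1.8

From (6.5, 2.9) to (7.6, 1.5), the orange torus covered √(1.1² + 1.4²) ≈ 1.8 units.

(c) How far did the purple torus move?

1.9

From (3.3, 0.9) to (1.5, 1.4), the purple torus covered √(1.8² + 0.5²) ≈ 1.9 units.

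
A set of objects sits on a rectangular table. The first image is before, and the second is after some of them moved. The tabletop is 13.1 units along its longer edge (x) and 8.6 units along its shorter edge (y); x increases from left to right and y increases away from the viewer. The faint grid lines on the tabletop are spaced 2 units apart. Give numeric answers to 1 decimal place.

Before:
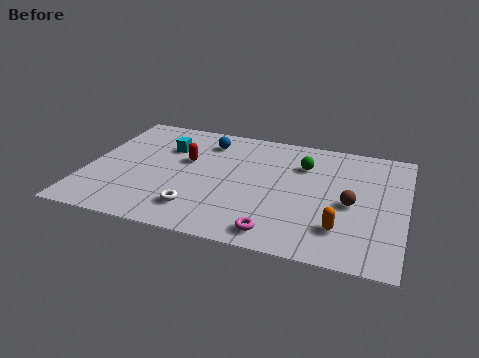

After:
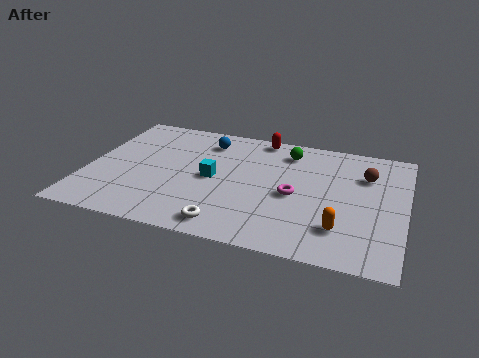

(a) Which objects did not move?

the orange capsule and the blue sphere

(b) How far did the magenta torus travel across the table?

2.8

The magenta torus moved from about (8.1, 1.1) to (8.6, 3.9), a distance of √(0.5² + 2.8²) ≈ 2.8.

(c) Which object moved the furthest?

the red capsule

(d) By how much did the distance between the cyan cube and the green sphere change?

-1.7

The distance was about 5.7 in the first image and 4.0 in the second, so they moved 1.7 units closer together.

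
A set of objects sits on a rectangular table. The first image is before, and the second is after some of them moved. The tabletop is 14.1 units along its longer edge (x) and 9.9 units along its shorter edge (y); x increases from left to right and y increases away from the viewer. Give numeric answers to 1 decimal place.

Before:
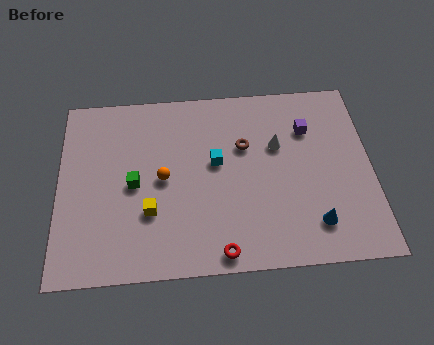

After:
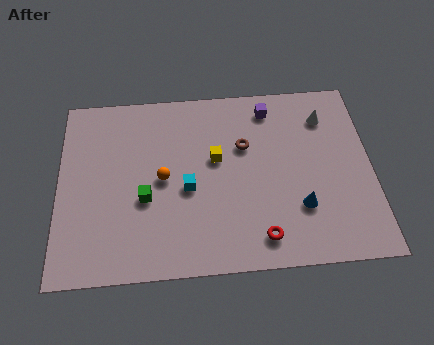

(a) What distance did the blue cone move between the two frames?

1.1

From (11.4, 2.0) to (10.8, 2.9), the blue cone covered √(0.6² + 0.9²) ≈ 1.1 units.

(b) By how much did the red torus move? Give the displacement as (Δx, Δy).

(1.8, 0.6)

The red torus was at about (7.2, 0.9) and moved to about (9.0, 1.5).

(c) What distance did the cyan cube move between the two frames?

1.8

The cyan cube moved from about (7.1, 5.6) to (5.8, 4.3), a distance of √(1.3² + 1.3²) ≈ 1.8.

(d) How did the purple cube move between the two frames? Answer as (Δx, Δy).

(-1.7, 1.3)

The purple cube was at about (11.3, 7.1) and moved to about (9.6, 8.4).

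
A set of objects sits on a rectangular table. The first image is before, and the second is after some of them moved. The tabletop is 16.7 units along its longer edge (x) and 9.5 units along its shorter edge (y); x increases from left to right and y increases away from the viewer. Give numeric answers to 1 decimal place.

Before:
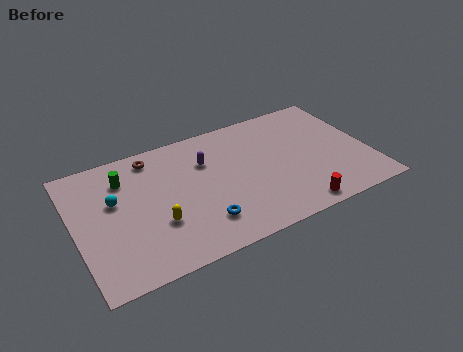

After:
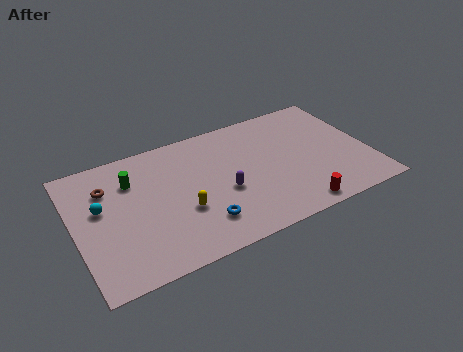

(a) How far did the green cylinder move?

0.5

The green cylinder was near (3.0, 7.2) before and (3.4, 6.9) after, so it travelled √(0.4² + 0.3²) ≈ 0.5 units.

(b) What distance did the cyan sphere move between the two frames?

0.8

The cyan sphere moved from about (2.3, 5.8) to (1.5, 5.6), a distance of √(0.8² + 0.2²) ≈ 0.8.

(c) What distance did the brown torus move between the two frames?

3.0

The brown torus moved from about (4.7, 8.2) to (2.0, 6.9), a distance of √(2.7² + 1.3²) ≈ 3.0.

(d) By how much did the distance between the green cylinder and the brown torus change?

-0.6

Before: roughly 2.0 units apart; after: 1.4. That's 0.6 units closer together.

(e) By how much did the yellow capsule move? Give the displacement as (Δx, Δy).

(1.5, 0.3)

The yellow capsule started near (4.4, 3.2) and ended near (5.9, 3.5).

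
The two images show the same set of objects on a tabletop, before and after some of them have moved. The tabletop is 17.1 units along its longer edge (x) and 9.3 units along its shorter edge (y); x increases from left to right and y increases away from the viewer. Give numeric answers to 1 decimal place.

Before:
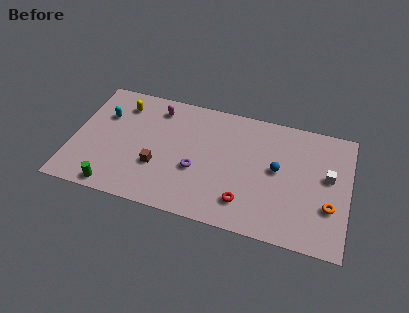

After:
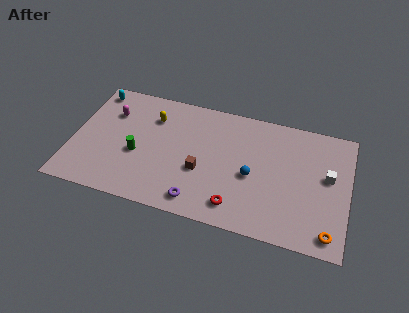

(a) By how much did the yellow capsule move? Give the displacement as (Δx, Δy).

(2.0, -0.5)

From the two frames, the yellow capsule sits at roughly (2.8, 7.4) before and (4.8, 6.9) after.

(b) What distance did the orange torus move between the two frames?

1.9

From (16.0, 3.1) to (16.1, 1.2), the orange torus covered √(0.1² + 1.9²) ≈ 1.9 units.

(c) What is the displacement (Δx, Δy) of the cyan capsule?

(-0.8, 1.8)

The cyan capsule was at about (1.8, 6.3) and moved to about (1.0, 8.1).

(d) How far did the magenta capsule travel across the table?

3.0

The magenta capsule was near (5.0, 7.7) before and (2.2, 6.6) after, so it travelled √(2.8² + 1.1²) ≈ 3.0 units.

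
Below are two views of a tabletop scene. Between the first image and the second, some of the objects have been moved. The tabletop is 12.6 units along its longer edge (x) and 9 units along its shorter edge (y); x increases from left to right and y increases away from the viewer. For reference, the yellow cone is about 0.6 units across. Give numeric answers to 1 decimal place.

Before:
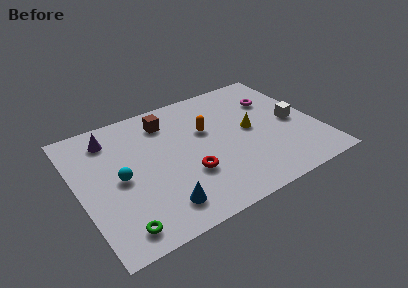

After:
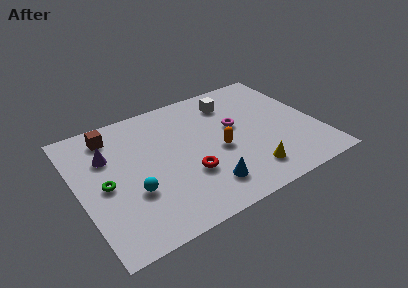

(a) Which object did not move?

the red torus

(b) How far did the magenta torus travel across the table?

2.5

From (10.7, 6.3) to (8.4, 5.2), the magenta torus covered √(2.3² + 1.1²) ≈ 2.5 units.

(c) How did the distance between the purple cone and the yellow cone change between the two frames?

+0.5

They were about 7.6 units apart before and 8.1 after — 0.5 units further apart.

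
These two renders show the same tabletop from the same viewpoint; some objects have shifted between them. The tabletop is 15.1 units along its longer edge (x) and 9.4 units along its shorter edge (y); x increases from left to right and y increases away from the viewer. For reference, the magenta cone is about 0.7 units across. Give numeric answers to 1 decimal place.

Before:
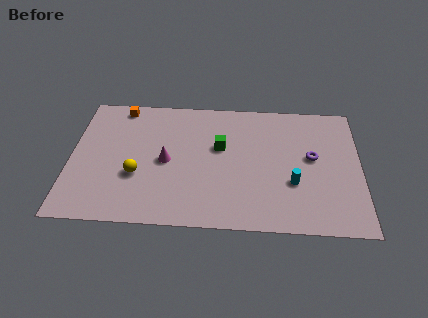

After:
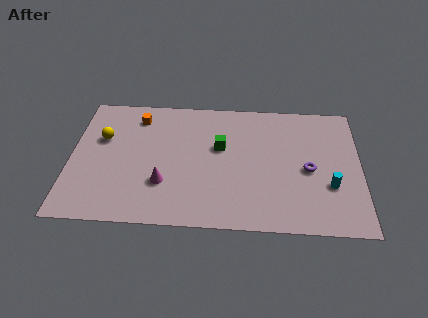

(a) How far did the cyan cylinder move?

1.9

The cyan cylinder moved from about (11.6, 3.3) to (13.5, 3.2), a distance of √(1.9² + 0.1²) ≈ 1.9.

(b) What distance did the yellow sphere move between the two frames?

3.2

From (3.5, 3.4) to (1.6, 6.0), the yellow sphere covered √(1.9² + 2.6²) ≈ 3.2 units.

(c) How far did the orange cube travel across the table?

1.1

From (2.5, 8.4) to (3.4, 7.7), the orange cube covered √(0.9² + 0.7²) ≈ 1.1 units.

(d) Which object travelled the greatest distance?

the yellow sphere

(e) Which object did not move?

the green cube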